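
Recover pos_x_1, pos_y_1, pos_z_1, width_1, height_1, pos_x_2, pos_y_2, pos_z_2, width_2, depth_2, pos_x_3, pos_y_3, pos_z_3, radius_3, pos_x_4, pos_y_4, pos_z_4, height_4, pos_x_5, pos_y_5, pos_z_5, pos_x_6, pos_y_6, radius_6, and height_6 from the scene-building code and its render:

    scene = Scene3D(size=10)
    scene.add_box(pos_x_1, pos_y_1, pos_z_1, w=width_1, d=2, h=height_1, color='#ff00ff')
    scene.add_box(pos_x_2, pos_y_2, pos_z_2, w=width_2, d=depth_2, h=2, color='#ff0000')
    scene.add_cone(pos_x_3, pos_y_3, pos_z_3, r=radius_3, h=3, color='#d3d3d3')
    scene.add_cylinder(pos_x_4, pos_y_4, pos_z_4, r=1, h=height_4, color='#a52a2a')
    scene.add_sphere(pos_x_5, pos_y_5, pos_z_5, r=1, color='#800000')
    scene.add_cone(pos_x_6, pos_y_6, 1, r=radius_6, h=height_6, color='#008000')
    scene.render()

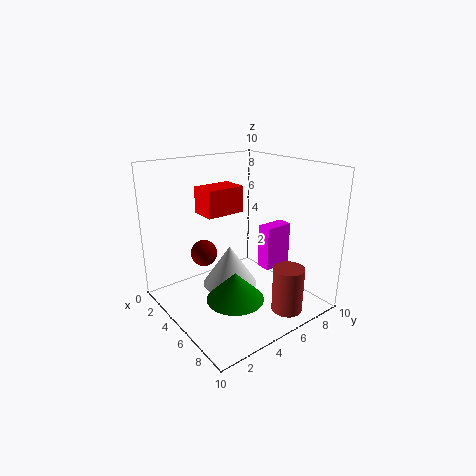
pos_x_1 = 6; pos_y_1 = 6; pos_z_1 = 3; width_1 = 1; height_1 = 3; pos_x_2 = 1; pos_y_2 = 4; pos_z_2 = 6; width_2 = 2; depth_2 = 3; pos_x_3 = 4; pos_y_3 = 5; pos_z_3 = 1; radius_3 = 2; pos_x_4 = 9; pos_y_4 = 6; pos_z_4 = 1; height_4 = 3; pos_x_5 = 2; pos_y_5 = 4; pos_z_5 = 3; pos_x_6 = 6; pos_y_6 = 4; radius_6 = 2; height_6 = 2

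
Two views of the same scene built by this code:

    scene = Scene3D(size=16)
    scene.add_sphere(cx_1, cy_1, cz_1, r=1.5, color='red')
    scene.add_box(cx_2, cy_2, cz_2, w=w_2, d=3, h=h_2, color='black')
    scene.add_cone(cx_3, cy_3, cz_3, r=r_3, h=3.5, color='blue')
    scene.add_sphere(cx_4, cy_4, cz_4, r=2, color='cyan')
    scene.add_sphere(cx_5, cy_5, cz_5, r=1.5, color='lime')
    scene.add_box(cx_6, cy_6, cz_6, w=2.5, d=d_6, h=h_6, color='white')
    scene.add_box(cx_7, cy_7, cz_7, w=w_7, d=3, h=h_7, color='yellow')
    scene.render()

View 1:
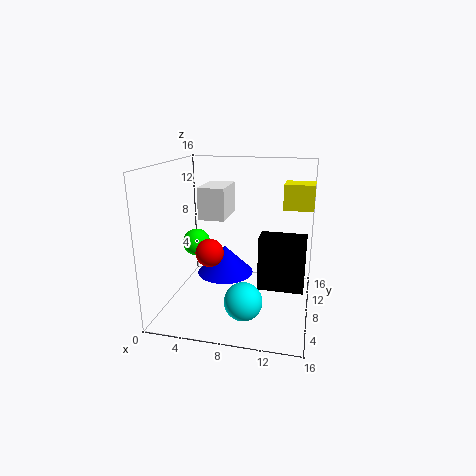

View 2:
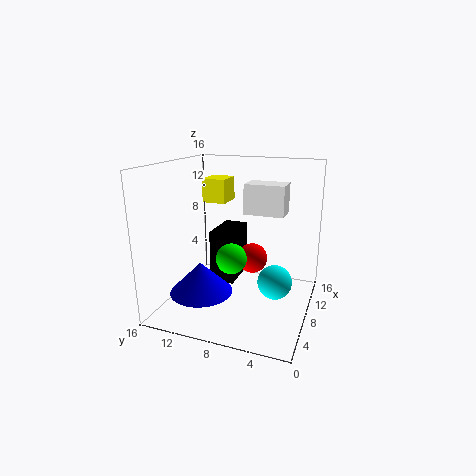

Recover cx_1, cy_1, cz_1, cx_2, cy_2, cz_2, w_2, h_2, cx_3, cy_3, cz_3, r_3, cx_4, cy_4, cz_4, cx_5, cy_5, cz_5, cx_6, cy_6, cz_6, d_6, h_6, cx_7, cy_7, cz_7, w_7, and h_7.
cx_1 = 5.5, cy_1 = 5.5, cz_1 = 7, cx_2 = 10, cy_2 = 9.5, cz_2 = 1, w_2 = 5.5, h_2 = 6.5, cx_3 = 5.5, cy_3 = 11.5, cz_3 = 2, r_3 = 3.5, cx_4 = 9.5, cy_4 = 4, cz_4 = 2.5, cx_5 = 3.5, cy_5 = 7, cz_5 = 7.5, cx_6 = 5.5, cy_6 = 2.5, cz_6 = 11.5, d_6 = 4, h_6 = 3, cx_7 = 12.5, cy_7 = 11.5, cz_7 = 10.5, w_7 = 3.5, h_7 = 3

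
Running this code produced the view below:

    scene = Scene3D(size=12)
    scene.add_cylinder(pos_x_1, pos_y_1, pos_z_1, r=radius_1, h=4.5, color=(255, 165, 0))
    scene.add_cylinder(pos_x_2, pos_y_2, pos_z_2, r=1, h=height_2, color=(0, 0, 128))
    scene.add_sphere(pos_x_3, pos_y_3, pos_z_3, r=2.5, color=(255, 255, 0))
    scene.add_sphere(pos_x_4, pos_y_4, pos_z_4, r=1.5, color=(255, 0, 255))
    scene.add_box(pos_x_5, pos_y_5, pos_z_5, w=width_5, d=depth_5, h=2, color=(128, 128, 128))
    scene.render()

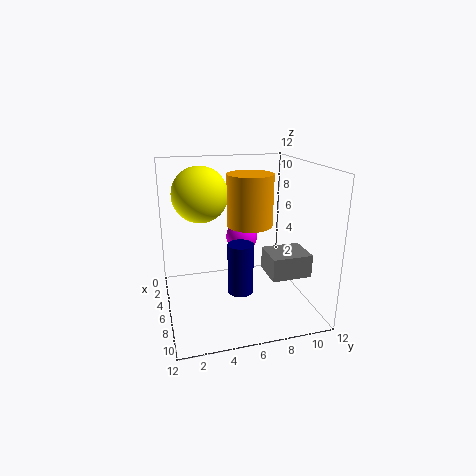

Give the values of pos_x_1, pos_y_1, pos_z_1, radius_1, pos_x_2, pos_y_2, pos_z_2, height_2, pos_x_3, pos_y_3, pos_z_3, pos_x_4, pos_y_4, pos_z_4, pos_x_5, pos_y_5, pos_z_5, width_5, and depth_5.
pos_x_1 = 4.5, pos_y_1 = 7.5, pos_z_1 = 6.5, radius_1 = 2, pos_x_2 = 8.5, pos_y_2 = 5.5, pos_z_2 = 2.5, height_2 = 4, pos_x_3 = 2.5, pos_y_3 = 3.5, pos_z_3 = 9, pos_x_4 = 2, pos_y_4 = 7.5, pos_z_4 = 4.5, pos_x_5 = 5, pos_y_5 = 8.5, pos_z_5 = 2.5, width_5 = 3, depth_5 = 3.5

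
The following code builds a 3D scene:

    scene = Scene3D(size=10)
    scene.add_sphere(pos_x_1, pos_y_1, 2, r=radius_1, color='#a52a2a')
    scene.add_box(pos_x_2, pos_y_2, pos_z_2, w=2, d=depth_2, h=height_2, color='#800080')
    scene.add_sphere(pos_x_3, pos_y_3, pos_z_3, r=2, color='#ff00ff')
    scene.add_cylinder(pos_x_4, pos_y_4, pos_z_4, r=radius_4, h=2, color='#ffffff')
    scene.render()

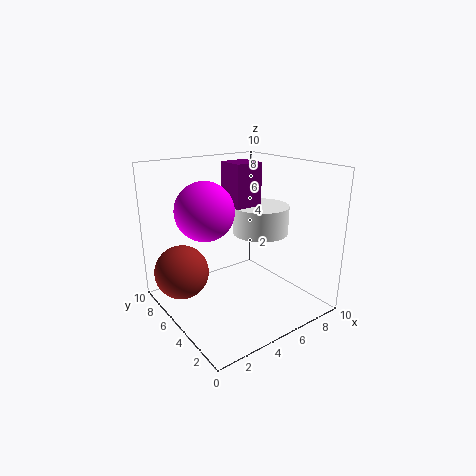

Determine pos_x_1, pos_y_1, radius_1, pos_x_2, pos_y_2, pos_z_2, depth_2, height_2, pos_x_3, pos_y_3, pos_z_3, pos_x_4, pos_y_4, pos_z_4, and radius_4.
pos_x_1 = 2, pos_y_1 = 8, radius_1 = 2, pos_x_2 = 5, pos_y_2 = 5, pos_z_2 = 7, depth_2 = 2, height_2 = 3, pos_x_3 = 3, pos_y_3 = 6, pos_z_3 = 7, pos_x_4 = 7, pos_y_4 = 5, pos_z_4 = 5, radius_4 = 2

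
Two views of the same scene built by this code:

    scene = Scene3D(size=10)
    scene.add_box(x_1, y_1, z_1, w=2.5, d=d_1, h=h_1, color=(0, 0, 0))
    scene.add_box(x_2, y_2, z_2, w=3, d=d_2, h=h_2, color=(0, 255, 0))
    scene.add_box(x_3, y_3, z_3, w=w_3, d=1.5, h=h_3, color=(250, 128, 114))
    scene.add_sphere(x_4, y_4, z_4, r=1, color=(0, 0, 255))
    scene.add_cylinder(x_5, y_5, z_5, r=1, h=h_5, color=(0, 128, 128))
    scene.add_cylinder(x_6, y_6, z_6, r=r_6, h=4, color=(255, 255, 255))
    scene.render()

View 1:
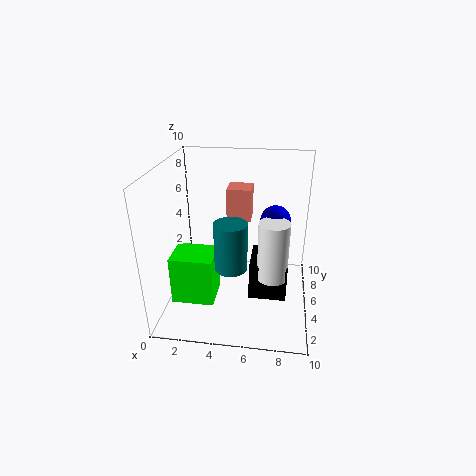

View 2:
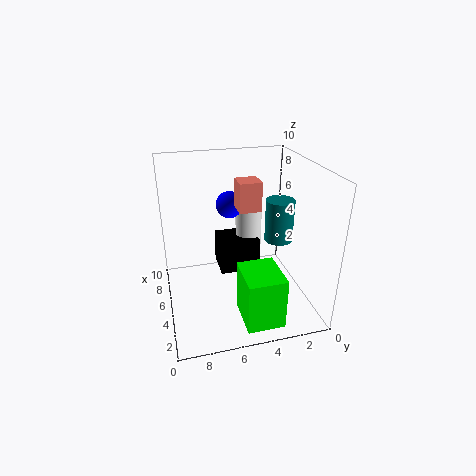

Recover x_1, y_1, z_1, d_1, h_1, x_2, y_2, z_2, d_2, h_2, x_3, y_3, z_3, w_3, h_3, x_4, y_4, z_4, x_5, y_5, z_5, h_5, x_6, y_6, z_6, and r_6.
x_1 = 6
y_1 = 3
z_1 = 1.5
d_1 = 3
h_1 = 2.5
x_2 = 0.5
y_2 = 3
z_2 = 0.5
d_2 = 2.5
h_2 = 3.5
x_3 = 4.5
y_3 = 3.5
z_3 = 7
w_3 = 1.5
h_3 = 2
x_4 = 7.5
y_4 = 5
z_4 = 6.5
x_5 = 5
y_5 = 2
z_5 = 4.5
h_5 = 3
x_6 = 7.5
y_6 = 3.5
z_6 = 3
r_6 = 1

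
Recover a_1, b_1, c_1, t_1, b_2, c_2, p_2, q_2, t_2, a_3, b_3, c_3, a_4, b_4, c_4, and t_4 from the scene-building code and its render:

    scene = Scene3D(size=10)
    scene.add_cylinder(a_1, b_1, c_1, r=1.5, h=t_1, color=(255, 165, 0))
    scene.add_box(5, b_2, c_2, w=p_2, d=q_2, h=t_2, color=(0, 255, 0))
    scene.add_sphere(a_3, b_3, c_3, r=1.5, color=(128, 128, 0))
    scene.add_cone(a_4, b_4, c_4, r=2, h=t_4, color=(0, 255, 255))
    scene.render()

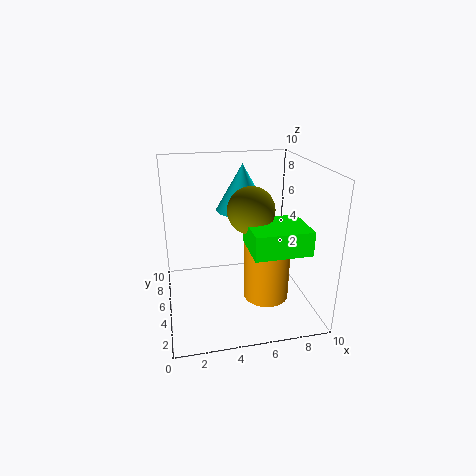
a_1 = 6.5; b_1 = 3; c_1 = 1.5; t_1 = 4.5; b_2 = 0.5; c_2 = 5.5; p_2 = 3.5; q_2 = 3; t_2 = 1.5; a_3 = 5.5; b_3 = 3.5; c_3 = 7.5; a_4 = 6; b_4 = 8; c_4 = 6; t_4 = 3.5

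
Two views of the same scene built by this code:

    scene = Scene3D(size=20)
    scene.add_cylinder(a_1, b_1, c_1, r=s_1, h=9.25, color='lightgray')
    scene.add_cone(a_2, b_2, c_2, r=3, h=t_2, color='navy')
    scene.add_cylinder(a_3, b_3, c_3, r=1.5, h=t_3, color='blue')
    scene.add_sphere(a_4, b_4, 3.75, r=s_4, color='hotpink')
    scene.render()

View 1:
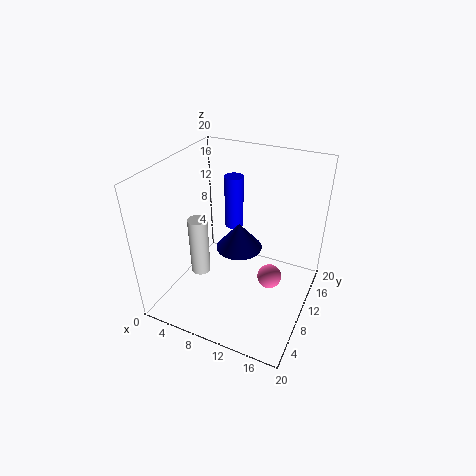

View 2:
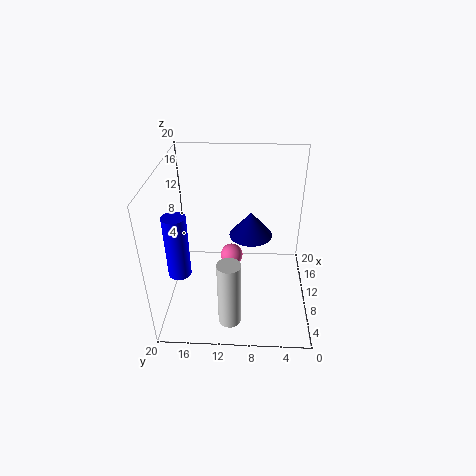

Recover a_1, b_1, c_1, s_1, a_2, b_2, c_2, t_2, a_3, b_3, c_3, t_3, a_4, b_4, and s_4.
a_1 = 3; b_1 = 10.75; c_1 = 1.5; s_1 = 1.5; a_2 = 11; b_2 = 8.25; c_2 = 10; t_2 = 3.5; a_3 = 5.75; b_3 = 17.5; c_3 = 7; t_3 = 8.5; a_4 = 14.5; b_4 = 11.25; s_4 = 1.75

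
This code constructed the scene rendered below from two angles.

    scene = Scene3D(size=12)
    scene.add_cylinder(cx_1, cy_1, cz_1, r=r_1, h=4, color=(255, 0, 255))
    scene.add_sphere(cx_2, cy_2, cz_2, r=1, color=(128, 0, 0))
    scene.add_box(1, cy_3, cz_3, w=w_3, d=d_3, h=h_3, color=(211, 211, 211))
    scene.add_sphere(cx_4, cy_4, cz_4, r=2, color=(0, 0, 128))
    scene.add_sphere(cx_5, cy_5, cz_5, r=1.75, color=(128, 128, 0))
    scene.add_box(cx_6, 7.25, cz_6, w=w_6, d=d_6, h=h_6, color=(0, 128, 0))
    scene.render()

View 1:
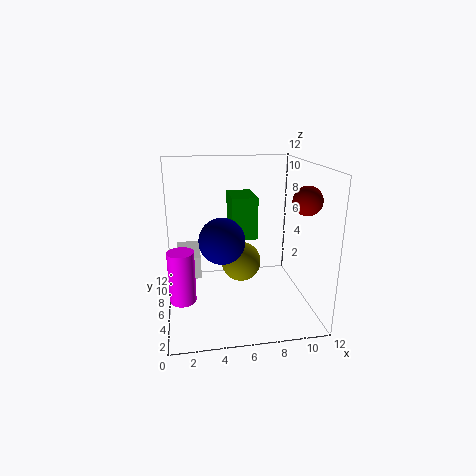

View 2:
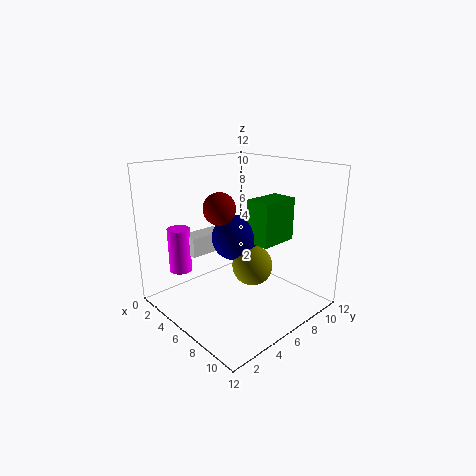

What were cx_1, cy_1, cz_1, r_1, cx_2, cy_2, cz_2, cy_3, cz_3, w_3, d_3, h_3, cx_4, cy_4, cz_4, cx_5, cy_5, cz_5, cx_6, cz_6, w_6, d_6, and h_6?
cx_1 = 1.25; cy_1 = 3.25; cz_1 = 2.25; r_1 = 1; cx_2 = 9.75; cy_2 = 1; cz_2 = 10.25; cy_3 = 3.75; cz_3 = 3.75; w_3 = 1.75; d_3 = 3.5; h_3 = 1.75; cx_4 = 4.75; cy_4 = 6.75; cz_4 = 5.5; cx_5 = 6.5; cy_5 = 7.25; cz_5 = 3.25; cx_6 = 5.75; cz_6 = 5.25; w_6 = 2.25; d_6 = 3.5; h_6 = 3.75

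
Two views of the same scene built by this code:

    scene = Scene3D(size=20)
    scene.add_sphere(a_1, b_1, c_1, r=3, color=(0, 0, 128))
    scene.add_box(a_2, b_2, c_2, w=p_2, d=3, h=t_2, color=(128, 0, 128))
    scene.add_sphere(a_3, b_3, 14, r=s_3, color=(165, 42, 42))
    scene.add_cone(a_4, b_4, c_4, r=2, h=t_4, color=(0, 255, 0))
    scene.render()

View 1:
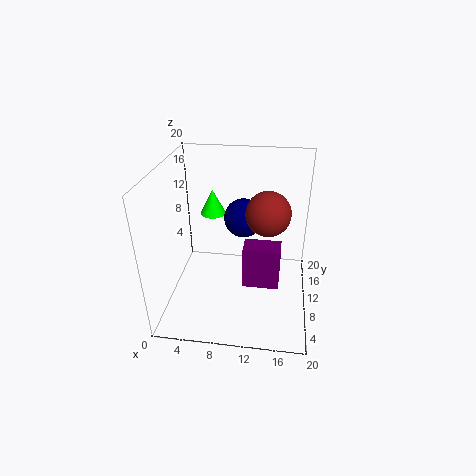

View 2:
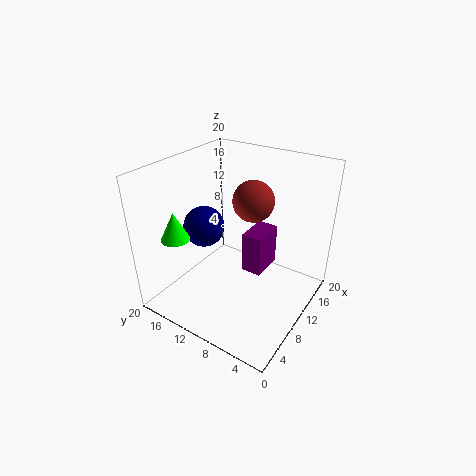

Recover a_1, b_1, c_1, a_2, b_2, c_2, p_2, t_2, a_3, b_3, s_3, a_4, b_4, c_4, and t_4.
a_1 = 10; b_1 = 16; c_1 = 10; a_2 = 11; b_2 = 7; c_2 = 4; p_2 = 5; t_2 = 6; a_3 = 14; b_3 = 10; s_3 = 3; a_4 = 5; b_4 = 17; c_4 = 10; t_4 = 4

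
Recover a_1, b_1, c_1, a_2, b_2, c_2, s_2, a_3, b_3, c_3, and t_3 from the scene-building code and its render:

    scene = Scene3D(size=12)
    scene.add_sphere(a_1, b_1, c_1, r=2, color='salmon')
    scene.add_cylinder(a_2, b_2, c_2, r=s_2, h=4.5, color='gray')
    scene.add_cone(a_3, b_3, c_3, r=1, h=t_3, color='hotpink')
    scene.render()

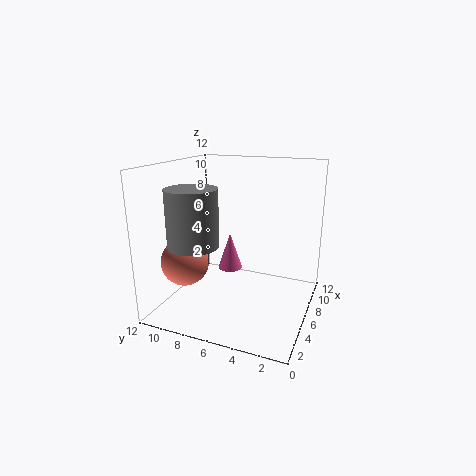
a_1 = 4
b_1 = 10
c_1 = 4
a_2 = 3
b_2 = 8.5
c_2 = 6
s_2 = 2
a_3 = 5.5
b_3 = 6.5
c_3 = 3.5
t_3 = 3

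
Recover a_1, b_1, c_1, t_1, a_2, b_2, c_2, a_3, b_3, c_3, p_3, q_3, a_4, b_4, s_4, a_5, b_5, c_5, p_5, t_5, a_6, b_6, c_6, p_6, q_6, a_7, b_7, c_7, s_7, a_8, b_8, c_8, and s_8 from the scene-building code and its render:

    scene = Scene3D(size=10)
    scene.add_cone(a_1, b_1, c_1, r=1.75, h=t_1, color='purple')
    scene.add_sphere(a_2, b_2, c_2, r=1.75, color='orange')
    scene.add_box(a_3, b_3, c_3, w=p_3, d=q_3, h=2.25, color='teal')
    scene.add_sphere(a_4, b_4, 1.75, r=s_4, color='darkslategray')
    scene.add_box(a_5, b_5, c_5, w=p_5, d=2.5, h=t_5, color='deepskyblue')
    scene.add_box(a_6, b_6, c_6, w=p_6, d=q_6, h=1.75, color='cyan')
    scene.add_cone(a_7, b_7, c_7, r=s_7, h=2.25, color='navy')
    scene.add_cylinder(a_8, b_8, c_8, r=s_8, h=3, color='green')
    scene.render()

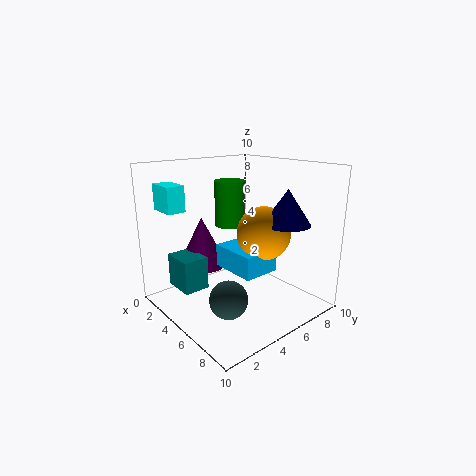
a_1 = 2.75; b_1 = 3.5; c_1 = 2.75; t_1 = 3.5; a_2 = 7; b_2 = 5.5; c_2 = 5.75; a_3 = 2.25; b_3 = 1; c_3 = 1.75; p_3 = 2.25; q_3 = 1.75; a_4 = 6.75; b_4 = 2.75; s_4 = 1.25; a_5 = 4.5; b_5 = 3.5; c_5 = 3.25; p_5 = 3.25; t_5 = 1.5; a_6 = 1.25; b_6 = 0.75; c_6 = 7; p_6 = 2; q_6 = 1.25; a_7 = 8.25; b_7 = 6.25; c_7 = 6.5; s_7 = 1.5; a_8 = 4.75; b_8 = 4.5; c_8 = 6; s_8 = 1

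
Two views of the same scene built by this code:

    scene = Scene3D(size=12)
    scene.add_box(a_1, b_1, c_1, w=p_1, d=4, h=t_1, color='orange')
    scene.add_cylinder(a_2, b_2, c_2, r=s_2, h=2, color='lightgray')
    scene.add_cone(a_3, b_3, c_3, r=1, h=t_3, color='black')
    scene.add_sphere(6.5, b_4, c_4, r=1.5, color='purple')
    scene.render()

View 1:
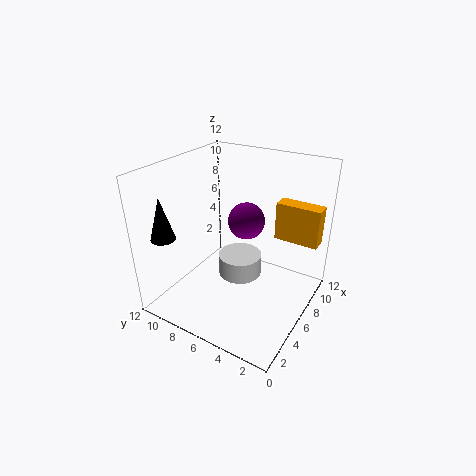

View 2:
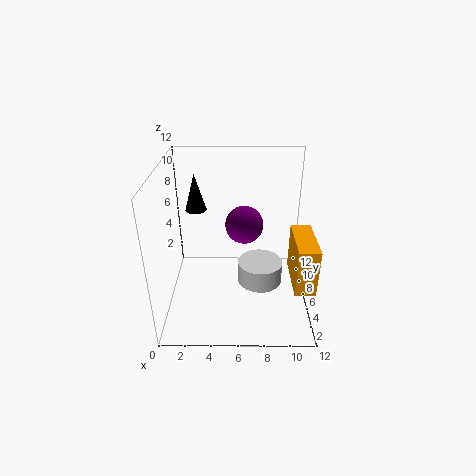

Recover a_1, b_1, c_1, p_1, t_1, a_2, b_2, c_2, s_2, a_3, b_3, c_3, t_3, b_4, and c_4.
a_1 = 10
b_1 = 0.5
c_1 = 4.5
p_1 = 1.5
t_1 = 3.5
a_2 = 8
b_2 = 7
c_2 = 1
s_2 = 2
a_3 = 2
b_3 = 10.5
c_3 = 6.5
t_3 = 3.5
b_4 = 5.5
c_4 = 7.5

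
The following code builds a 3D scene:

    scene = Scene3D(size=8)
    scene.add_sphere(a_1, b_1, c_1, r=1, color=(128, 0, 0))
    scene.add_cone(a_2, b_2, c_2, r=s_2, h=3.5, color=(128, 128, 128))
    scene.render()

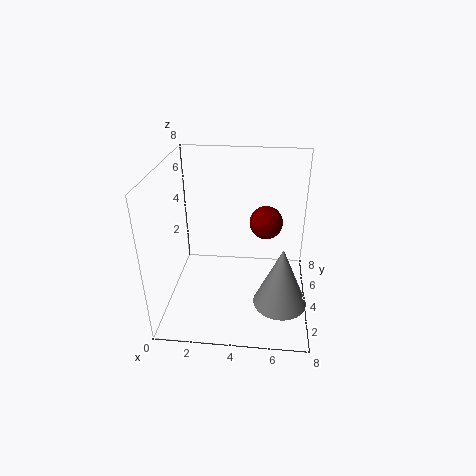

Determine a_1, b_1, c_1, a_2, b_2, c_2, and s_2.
a_1 = 5.5; b_1 = 6; c_1 = 4; a_2 = 6.5; b_2 = 3; c_2 = 0.5; s_2 = 1.5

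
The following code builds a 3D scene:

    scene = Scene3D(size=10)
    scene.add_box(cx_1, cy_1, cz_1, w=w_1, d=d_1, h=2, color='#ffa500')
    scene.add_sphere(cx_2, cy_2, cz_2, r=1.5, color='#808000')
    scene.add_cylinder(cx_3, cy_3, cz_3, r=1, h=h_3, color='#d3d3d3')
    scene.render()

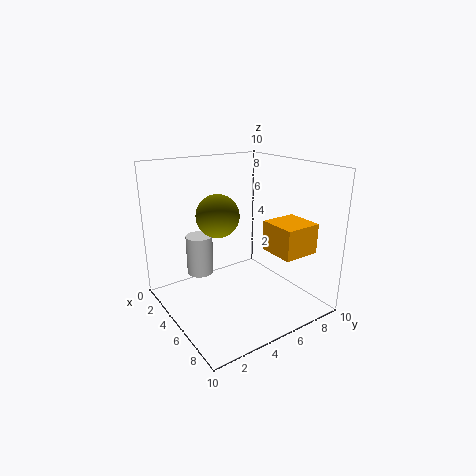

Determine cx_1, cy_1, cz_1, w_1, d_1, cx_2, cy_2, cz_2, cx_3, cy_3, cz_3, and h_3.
cx_1 = 6.5
cy_1 = 6
cz_1 = 4.5
w_1 = 2.5
d_1 = 2.5
cx_2 = 4
cy_2 = 4
cz_2 = 6.5
cx_3 = 2
cy_3 = 3.5
cz_3 = 1.5
h_3 = 3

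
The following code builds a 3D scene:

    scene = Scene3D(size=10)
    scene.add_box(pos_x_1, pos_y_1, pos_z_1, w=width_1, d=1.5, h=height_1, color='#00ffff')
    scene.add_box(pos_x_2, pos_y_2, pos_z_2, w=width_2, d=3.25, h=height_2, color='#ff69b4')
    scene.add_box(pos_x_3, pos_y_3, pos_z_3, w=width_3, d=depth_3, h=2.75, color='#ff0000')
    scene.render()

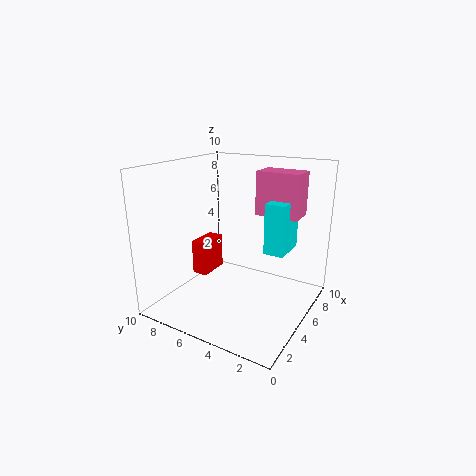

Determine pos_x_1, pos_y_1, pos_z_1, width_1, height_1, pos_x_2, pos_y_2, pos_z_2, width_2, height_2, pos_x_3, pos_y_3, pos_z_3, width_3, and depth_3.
pos_x_1 = 6.5
pos_y_1 = 2.25
pos_z_1 = 3.5
width_1 = 2.75
height_1 = 3.75
pos_x_2 = 7.5
pos_y_2 = 1.75
pos_z_2 = 6
width_2 = 2
height_2 = 3.25
pos_x_3 = 5.75
pos_y_3 = 8.5
pos_z_3 = 0.75
width_3 = 2.5
depth_3 = 1.25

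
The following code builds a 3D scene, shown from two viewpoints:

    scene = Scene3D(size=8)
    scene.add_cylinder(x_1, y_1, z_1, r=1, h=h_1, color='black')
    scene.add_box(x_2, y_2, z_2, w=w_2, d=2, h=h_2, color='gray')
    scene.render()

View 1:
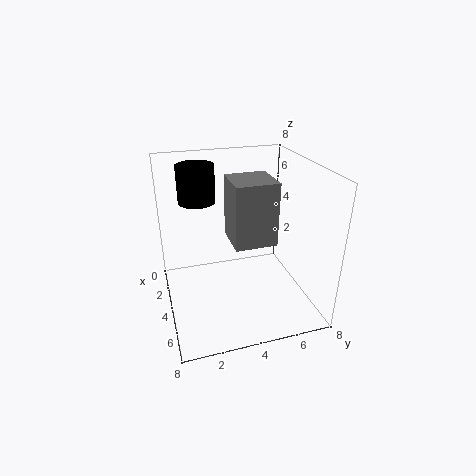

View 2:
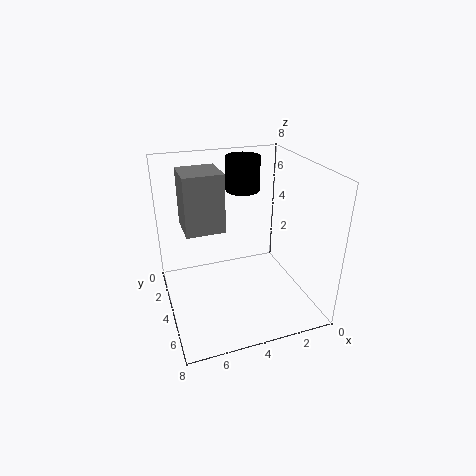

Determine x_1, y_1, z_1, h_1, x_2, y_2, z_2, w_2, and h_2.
x_1 = 3
y_1 = 2
z_1 = 6
h_1 = 2
x_2 = 5
y_2 = 3
z_2 = 5
w_2 = 2
h_2 = 3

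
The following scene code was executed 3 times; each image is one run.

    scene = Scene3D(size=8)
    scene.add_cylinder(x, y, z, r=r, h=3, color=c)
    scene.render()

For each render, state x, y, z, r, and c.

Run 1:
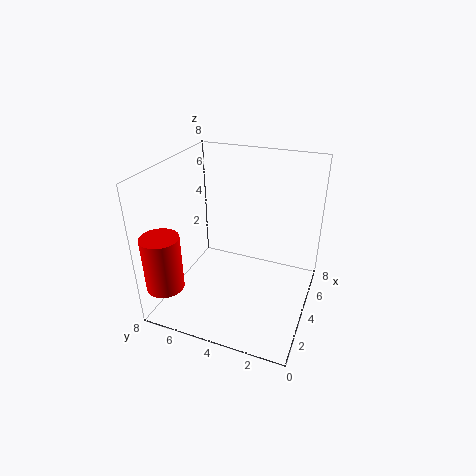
x = 1, y = 7, z = 2, r = 1, c = 'red'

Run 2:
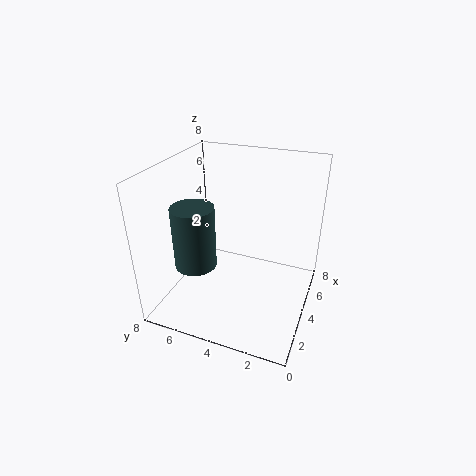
x = 1, y = 5, z = 4, r = 1, c = 'darkslategray'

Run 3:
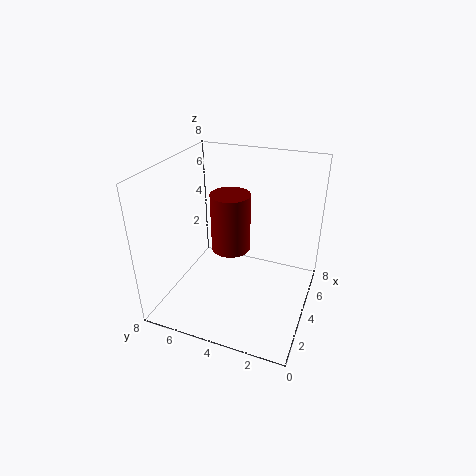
x = 3, y = 4, z = 4, r = 1, c = 'maroon'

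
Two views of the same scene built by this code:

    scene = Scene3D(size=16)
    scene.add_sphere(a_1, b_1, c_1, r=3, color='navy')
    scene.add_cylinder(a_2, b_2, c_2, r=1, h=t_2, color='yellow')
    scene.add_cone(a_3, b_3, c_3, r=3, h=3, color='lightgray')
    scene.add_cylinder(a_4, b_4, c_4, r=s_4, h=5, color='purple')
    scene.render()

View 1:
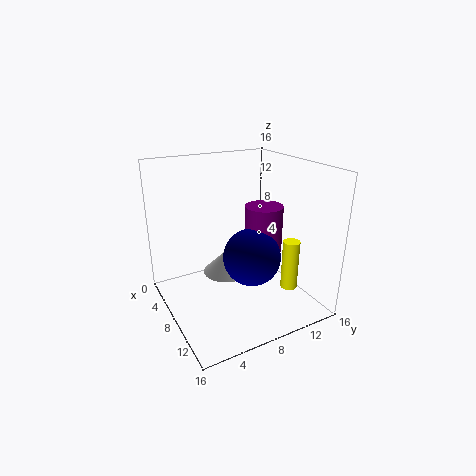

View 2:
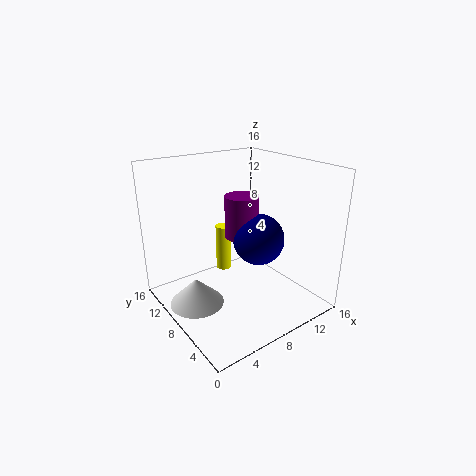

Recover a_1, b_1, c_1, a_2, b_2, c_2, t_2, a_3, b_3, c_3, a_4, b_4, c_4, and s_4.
a_1 = 11; b_1 = 8; c_1 = 7; a_2 = 10; b_2 = 14; c_2 = 1; t_2 = 6; a_3 = 3; b_3 = 9; c_3 = 1; a_4 = 10; b_4 = 10; c_4 = 7; s_4 = 2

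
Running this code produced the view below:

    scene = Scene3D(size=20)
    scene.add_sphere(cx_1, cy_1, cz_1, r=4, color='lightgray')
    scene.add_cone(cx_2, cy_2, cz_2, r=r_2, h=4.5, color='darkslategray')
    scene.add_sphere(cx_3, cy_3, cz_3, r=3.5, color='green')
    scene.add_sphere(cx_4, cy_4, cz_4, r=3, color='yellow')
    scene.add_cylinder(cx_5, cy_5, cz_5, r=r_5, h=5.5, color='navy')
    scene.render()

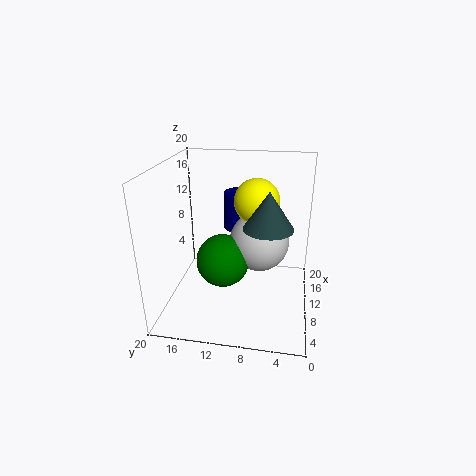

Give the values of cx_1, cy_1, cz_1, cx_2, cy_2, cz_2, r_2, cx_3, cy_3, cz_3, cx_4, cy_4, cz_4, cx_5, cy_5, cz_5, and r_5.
cx_1 = 9.5
cy_1 = 7
cz_1 = 10
cx_2 = 5
cy_2 = 5.5
cz_2 = 14
r_2 = 3
cx_3 = 7
cy_3 = 11.5
cz_3 = 8
cx_4 = 10
cy_4 = 7.5
cz_4 = 15.5
cx_5 = 15
cy_5 = 10.5
cz_5 = 9.5
r_5 = 2.5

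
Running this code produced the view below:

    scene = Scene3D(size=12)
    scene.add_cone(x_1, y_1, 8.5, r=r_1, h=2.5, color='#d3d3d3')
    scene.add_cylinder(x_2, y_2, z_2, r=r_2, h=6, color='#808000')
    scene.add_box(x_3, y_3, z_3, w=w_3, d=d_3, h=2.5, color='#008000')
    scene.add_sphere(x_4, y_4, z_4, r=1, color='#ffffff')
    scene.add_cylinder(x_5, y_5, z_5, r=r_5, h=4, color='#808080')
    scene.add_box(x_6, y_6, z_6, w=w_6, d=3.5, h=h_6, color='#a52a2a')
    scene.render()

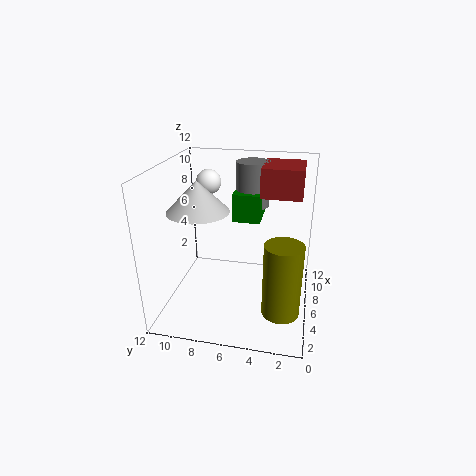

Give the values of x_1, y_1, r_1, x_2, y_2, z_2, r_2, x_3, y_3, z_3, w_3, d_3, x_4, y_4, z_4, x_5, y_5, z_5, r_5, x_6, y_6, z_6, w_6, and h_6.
x_1 = 5, y_1 = 9, r_1 = 2.5, x_2 = 3.5, y_2 = 2, z_2 = 1, r_2 = 1.5, x_3 = 8, y_3 = 4.5, z_3 = 6.5, w_3 = 3.5, d_3 = 2.5, x_4 = 6.5, y_4 = 8.5, z_4 = 10.5, x_5 = 10, y_5 = 5.5, z_5 = 7.5, r_5 = 1.5, x_6 = 7.5, y_6 = 1, z_6 = 9, w_6 = 4, h_6 = 2.5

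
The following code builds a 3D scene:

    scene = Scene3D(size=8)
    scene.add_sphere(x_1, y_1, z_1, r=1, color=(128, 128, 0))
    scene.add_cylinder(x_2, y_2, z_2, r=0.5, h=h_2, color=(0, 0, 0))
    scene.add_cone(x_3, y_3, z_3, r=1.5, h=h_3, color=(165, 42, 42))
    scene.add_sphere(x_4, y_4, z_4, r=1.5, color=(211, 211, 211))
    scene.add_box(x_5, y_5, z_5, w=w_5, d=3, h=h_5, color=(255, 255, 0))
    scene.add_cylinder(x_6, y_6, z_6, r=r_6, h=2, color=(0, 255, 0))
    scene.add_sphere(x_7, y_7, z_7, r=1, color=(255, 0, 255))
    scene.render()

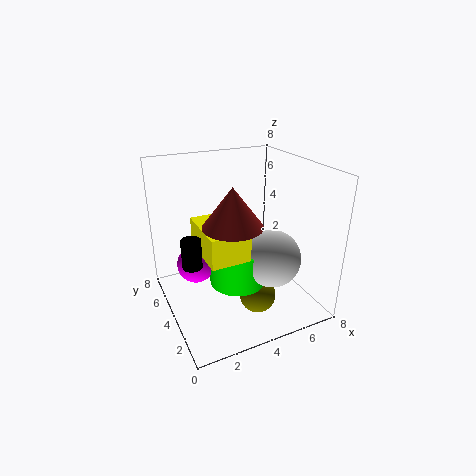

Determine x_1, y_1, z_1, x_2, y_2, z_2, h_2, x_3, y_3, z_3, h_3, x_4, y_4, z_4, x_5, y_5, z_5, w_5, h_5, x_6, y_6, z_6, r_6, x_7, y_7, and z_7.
x_1 = 4.5
y_1 = 2.5
z_1 = 1
x_2 = 1
y_2 = 3
z_2 = 3.5
h_2 = 1.5
x_3 = 3
y_3 = 2.5
z_3 = 5.5
h_3 = 2
x_4 = 5
y_4 = 2
z_4 = 3.5
x_5 = 1.5
y_5 = 1.5
z_5 = 4
w_5 = 2
h_5 = 1.5
x_6 = 3.5
y_6 = 3
z_6 = 2
r_6 = 1.5
x_7 = 1.5
y_7 = 4
z_7 = 3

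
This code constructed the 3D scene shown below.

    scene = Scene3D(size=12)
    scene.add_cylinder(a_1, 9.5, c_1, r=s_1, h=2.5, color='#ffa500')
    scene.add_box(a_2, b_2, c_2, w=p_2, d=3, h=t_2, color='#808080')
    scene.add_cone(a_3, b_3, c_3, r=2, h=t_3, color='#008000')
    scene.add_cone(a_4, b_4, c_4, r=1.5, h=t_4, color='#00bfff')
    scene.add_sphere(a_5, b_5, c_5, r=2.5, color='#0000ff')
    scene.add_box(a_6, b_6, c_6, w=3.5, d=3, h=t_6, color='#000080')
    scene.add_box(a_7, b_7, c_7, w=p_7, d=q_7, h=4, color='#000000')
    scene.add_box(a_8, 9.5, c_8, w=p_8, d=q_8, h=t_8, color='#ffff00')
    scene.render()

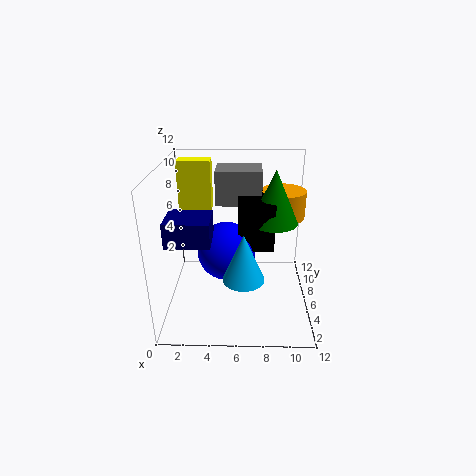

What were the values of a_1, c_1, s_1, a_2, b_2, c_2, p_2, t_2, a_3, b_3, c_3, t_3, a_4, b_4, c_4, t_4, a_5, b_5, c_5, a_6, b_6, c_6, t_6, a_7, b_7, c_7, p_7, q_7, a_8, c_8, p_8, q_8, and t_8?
a_1 = 10
c_1 = 6.5
s_1 = 2
a_2 = 4
b_2 = 8
c_2 = 8
p_2 = 4
t_2 = 3
a_3 = 9
b_3 = 7
c_3 = 7
t_3 = 4.5
a_4 = 6.5
b_4 = 1.5
c_4 = 5
t_4 = 3.5
a_5 = 5
b_5 = 6.5
c_5 = 4.5
a_6 = 0.5
b_6 = 3
c_6 = 6.5
t_6 = 2
a_7 = 6
b_7 = 5.5
c_7 = 5
p_7 = 3
q_7 = 4
a_8 = 0.5
c_8 = 7
p_8 = 3
q_8 = 1.5
t_8 = 4.5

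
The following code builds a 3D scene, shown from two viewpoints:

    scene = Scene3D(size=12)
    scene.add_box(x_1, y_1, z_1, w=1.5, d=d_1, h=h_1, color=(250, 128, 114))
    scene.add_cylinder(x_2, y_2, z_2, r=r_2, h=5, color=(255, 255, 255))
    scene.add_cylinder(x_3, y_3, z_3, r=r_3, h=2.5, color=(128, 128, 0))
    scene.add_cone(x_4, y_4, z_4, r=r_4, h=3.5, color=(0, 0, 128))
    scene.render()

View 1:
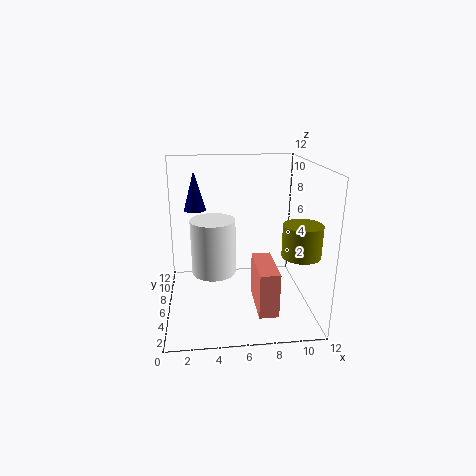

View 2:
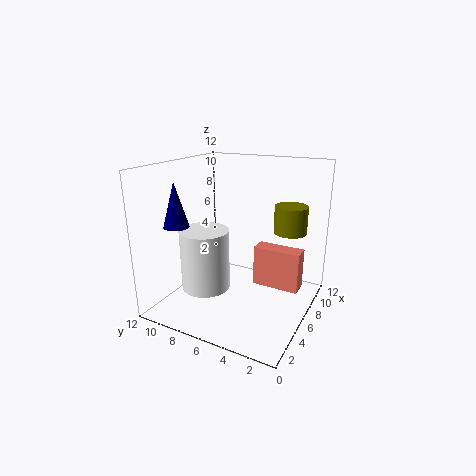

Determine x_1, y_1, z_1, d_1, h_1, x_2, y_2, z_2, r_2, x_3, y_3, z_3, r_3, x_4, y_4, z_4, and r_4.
x_1 = 7
y_1 = 1
z_1 = 1.5
d_1 = 4
h_1 = 3.5
x_2 = 4
y_2 = 8
z_2 = 2
r_2 = 2
x_3 = 10.5
y_3 = 3
z_3 = 5.5
r_3 = 1.5
x_4 = 2.5
y_4 = 9.5
z_4 = 7.5
r_4 = 1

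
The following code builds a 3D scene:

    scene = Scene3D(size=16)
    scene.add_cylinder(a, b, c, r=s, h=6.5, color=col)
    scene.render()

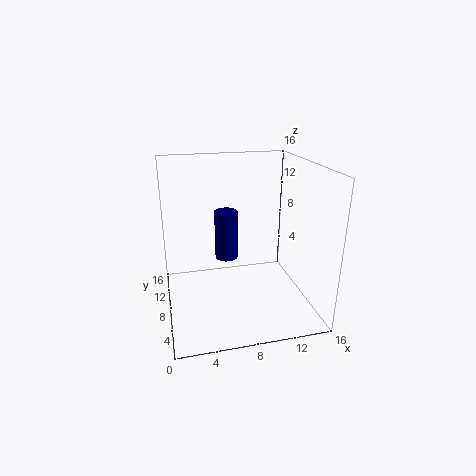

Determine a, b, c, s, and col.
a = 8, b = 14.5, c = 2.5, s = 1.5, col = 'navy'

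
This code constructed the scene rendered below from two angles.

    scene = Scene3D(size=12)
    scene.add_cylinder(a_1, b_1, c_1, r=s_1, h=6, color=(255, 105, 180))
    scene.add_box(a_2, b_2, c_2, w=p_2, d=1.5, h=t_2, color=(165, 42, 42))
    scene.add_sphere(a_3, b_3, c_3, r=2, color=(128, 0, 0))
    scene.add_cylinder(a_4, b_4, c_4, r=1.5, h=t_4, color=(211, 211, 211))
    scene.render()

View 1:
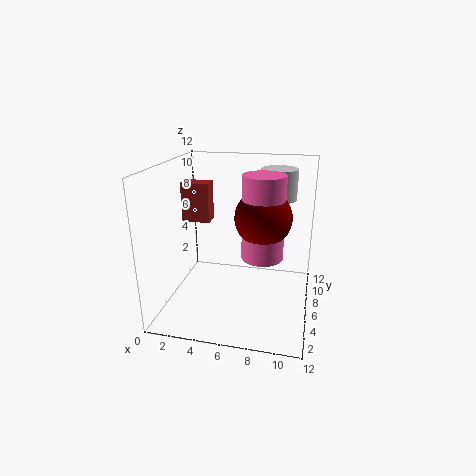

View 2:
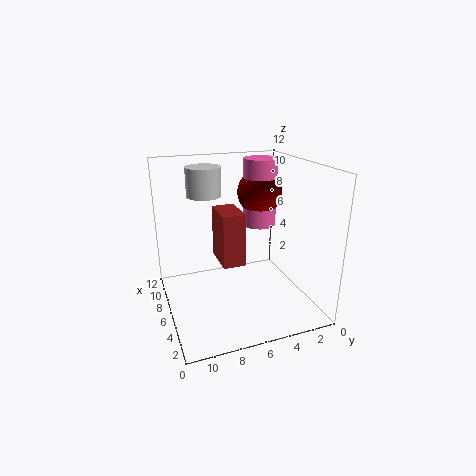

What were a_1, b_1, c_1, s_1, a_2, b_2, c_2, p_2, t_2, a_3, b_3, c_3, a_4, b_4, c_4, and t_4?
a_1 = 8.5, b_1 = 3, c_1 = 6, s_1 = 1.5, a_2 = 0.5, b_2 = 7.5, c_2 = 6.5, p_2 = 2.5, t_2 = 3.5, a_3 = 8.5, b_3 = 3, c_3 = 9, a_4 = 9, b_4 = 8, c_4 = 9, t_4 = 2.5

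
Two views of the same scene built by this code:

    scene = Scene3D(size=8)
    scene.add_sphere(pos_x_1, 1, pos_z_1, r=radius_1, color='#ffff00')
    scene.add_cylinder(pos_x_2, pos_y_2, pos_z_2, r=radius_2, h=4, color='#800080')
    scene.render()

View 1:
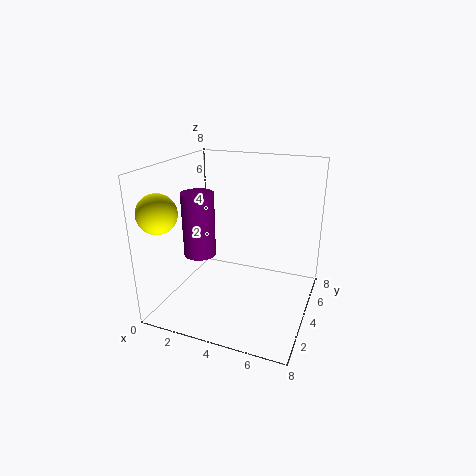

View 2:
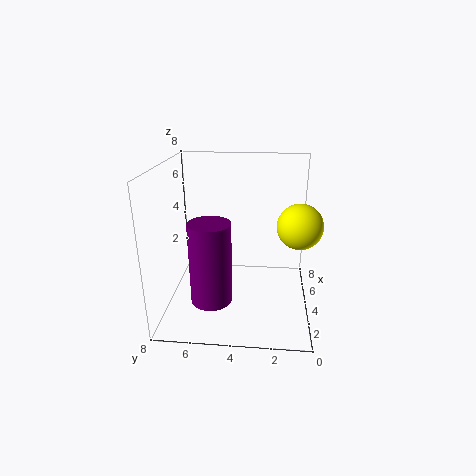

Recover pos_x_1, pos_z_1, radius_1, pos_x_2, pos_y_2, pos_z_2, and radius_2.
pos_x_1 = 1
pos_z_1 = 6
radius_1 = 1
pos_x_2 = 1
pos_y_2 = 5
pos_z_2 = 2
radius_2 = 1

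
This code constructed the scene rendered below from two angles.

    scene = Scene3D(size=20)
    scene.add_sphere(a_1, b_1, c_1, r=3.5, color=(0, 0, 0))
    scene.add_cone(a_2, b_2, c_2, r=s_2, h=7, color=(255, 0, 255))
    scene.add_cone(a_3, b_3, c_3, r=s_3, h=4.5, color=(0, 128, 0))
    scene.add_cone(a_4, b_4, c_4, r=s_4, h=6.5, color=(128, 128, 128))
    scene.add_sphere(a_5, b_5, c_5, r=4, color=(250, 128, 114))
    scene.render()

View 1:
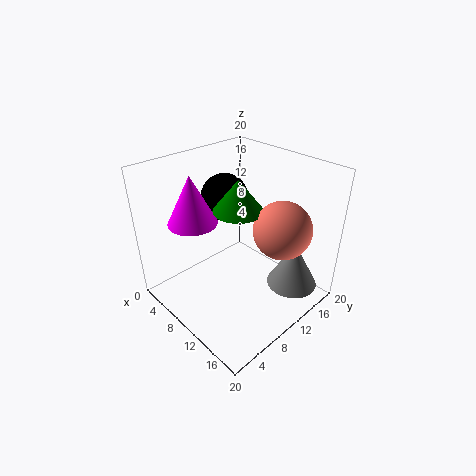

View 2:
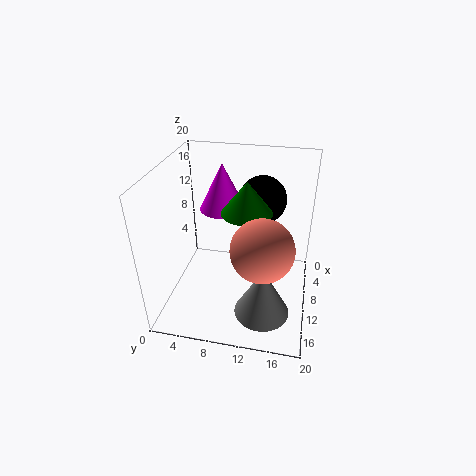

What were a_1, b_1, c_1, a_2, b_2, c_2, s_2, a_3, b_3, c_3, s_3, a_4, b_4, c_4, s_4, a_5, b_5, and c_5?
a_1 = 4.5, b_1 = 12.5, c_1 = 13.5, a_2 = 4.5, b_2 = 6.5, c_2 = 11.5, s_2 = 3.5, a_3 = 9, b_3 = 11, c_3 = 13.5, s_3 = 3.5, a_4 = 16.5, b_4 = 14.5, c_4 = 3.5, s_4 = 3.5, a_5 = 14.5, b_5 = 14, c_5 = 11.5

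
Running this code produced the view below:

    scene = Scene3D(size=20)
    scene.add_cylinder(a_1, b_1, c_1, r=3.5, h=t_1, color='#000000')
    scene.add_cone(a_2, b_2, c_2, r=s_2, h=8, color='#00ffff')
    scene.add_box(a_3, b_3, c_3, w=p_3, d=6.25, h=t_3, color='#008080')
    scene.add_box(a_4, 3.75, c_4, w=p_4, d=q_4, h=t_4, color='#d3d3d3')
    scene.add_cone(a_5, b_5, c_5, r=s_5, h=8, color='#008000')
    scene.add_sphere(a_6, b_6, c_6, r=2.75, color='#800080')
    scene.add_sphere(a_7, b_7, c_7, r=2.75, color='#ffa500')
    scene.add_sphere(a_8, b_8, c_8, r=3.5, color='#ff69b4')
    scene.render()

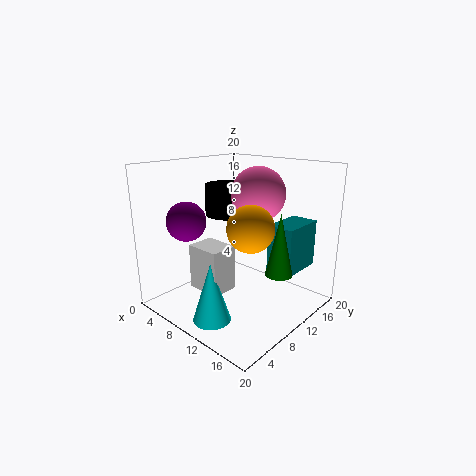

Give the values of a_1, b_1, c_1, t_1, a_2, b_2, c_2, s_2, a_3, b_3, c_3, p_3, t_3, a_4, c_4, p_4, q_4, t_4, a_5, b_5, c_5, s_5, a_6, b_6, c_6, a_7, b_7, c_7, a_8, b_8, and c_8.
a_1 = 4.25; b_1 = 14; c_1 = 11.5; t_1 = 4.75; a_2 = 11; b_2 = 3.75; c_2 = 0.5; s_2 = 2.5; a_3 = 13.75; b_3 = 11.75; c_3 = 5.75; p_3 = 3.75; t_3 = 6.5; a_4 = 7; c_4 = 4; p_4 = 4.75; q_4 = 3.75; t_4 = 6; a_5 = 17; b_5 = 10; c_5 = 6.75; s_5 = 1.75; a_6 = 4.5; b_6 = 5.5; c_6 = 12.25; a_7 = 16; b_7 = 5.5; c_7 = 13.75; a_8 = 13; b_8 = 10.5; c_8 = 16.5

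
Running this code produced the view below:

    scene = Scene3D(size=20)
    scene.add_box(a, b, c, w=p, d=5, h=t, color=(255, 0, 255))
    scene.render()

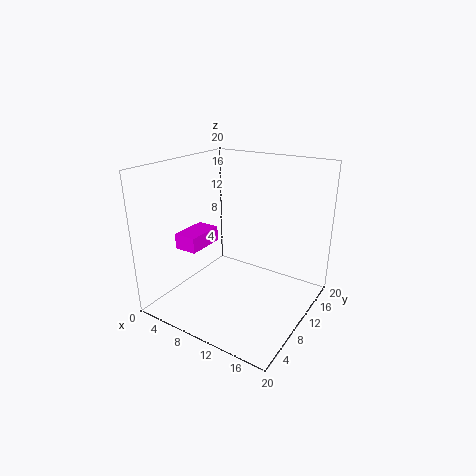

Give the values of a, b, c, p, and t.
a = 5
b = 3
c = 10
p = 3
t = 2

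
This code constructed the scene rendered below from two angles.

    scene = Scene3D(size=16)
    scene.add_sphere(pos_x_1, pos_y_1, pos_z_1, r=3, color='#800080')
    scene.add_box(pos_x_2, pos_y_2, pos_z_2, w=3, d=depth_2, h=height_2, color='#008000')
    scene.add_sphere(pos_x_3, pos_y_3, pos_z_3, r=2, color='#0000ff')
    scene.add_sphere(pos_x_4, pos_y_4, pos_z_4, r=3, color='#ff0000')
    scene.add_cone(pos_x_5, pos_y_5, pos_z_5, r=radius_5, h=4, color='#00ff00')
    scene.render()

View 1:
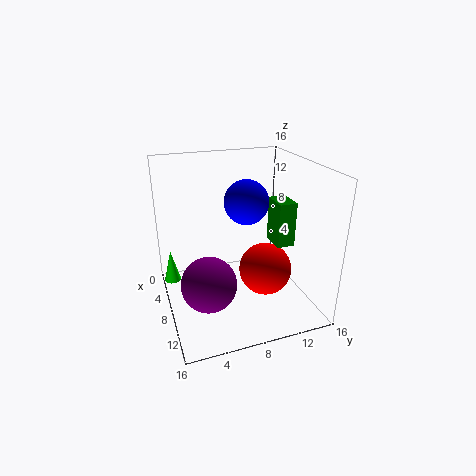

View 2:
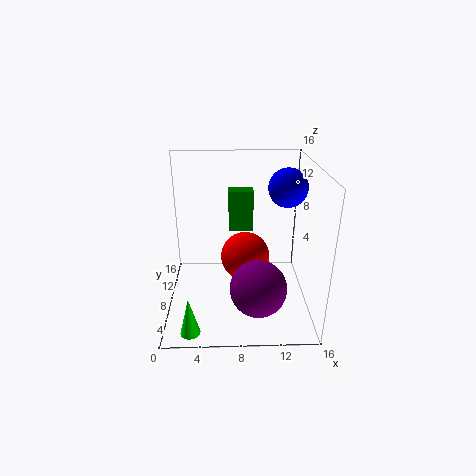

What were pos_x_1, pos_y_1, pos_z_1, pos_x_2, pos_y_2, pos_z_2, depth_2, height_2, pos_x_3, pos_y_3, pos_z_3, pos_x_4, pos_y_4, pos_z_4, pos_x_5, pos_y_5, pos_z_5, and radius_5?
pos_x_1 = 10, pos_y_1 = 4, pos_z_1 = 4, pos_x_2 = 7, pos_y_2 = 12, pos_z_2 = 7, depth_2 = 2, height_2 = 5, pos_x_3 = 13, pos_y_3 = 7, pos_z_3 = 14, pos_x_4 = 9, pos_y_4 = 11, pos_z_4 = 4, pos_x_5 = 3, pos_y_5 = 1, pos_z_5 = 1, radius_5 = 1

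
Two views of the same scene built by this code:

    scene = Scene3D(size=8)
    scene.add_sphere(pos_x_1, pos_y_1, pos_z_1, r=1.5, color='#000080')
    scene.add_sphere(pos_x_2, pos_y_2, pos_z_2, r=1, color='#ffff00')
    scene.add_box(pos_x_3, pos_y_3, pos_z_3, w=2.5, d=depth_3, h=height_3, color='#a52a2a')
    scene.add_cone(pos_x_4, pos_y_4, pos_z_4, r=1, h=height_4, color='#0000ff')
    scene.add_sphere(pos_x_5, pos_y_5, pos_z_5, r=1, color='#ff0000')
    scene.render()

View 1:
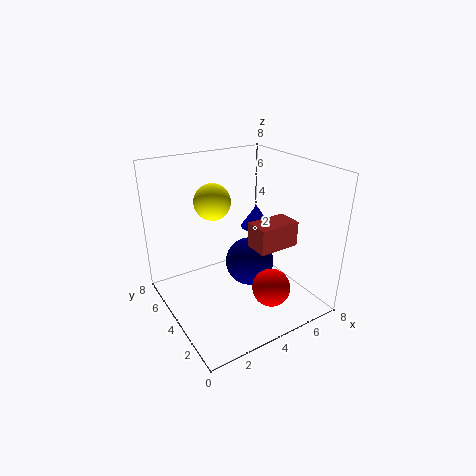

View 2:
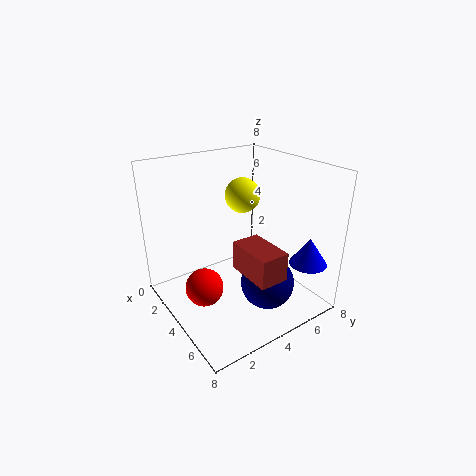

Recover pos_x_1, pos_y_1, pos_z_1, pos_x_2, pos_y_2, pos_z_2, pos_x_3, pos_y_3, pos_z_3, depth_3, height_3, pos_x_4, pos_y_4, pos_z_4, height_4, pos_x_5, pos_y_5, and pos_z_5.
pos_x_1 = 5.5, pos_y_1 = 5, pos_z_1 = 1.5, pos_x_2 = 3, pos_y_2 = 5, pos_z_2 = 6, pos_x_3 = 5, pos_y_3 = 3, pos_z_3 = 3, depth_3 = 1.5, height_3 = 1.5, pos_x_4 = 7, pos_y_4 = 6.5, pos_z_4 = 3, height_4 = 1.5, pos_x_5 = 4.5, pos_y_5 = 1.5, pos_z_5 = 2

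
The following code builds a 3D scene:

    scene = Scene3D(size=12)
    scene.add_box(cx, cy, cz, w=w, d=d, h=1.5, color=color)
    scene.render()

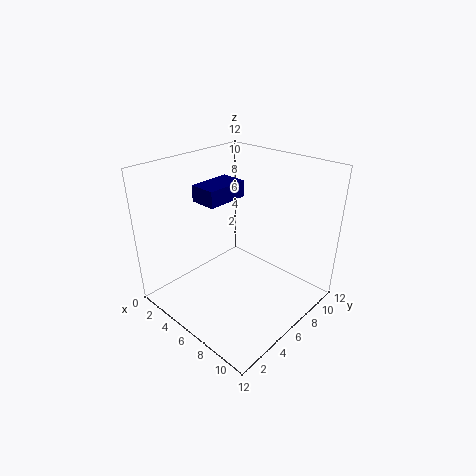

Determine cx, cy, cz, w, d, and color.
cx = 1, cy = 5.5, cz = 8, w = 2.5, d = 4, color = 'navy'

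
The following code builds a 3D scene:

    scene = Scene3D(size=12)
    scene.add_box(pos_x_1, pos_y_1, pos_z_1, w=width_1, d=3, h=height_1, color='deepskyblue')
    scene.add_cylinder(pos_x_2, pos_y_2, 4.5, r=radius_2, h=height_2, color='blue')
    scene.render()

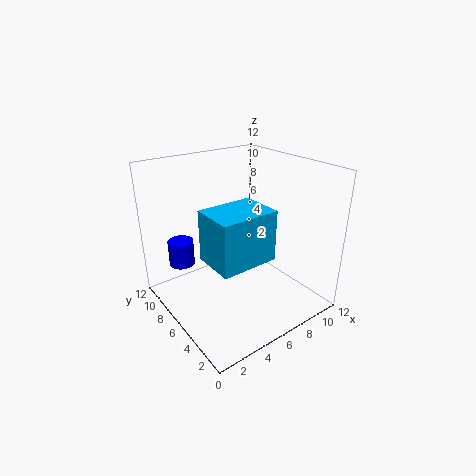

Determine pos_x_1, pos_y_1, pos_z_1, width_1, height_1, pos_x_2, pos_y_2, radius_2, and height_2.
pos_x_1 = 1
pos_y_1 = 0.5
pos_z_1 = 7
width_1 = 4
height_1 = 3.5
pos_x_2 = 1.5
pos_y_2 = 7.5
radius_2 = 1
height_2 = 2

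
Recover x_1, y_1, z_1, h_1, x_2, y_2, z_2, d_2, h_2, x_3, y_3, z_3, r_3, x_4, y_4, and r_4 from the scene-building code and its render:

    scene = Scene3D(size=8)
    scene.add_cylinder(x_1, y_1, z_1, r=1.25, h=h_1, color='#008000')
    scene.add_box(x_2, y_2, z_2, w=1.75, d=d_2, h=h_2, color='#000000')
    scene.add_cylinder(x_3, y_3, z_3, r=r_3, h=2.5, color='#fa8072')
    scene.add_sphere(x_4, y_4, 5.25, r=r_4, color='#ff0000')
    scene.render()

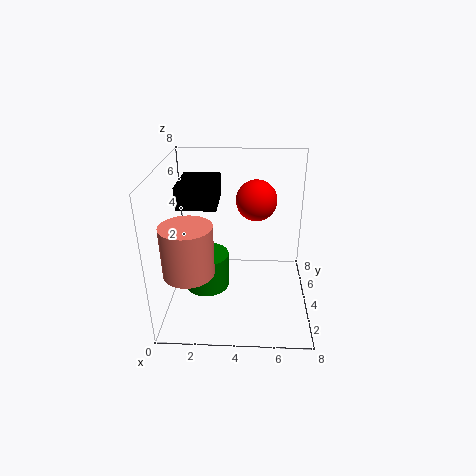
x_1 = 2.25, y_1 = 3.5, z_1 = 1.25, h_1 = 2, x_2 = 1.5, y_2 = 0.75, z_2 = 7, d_2 = 2.25, h_2 = 1, x_3 = 1.75, y_3 = 1.25, z_3 = 3.5, r_3 = 1.25, x_4 = 5, y_4 = 6.5, r_4 = 1.25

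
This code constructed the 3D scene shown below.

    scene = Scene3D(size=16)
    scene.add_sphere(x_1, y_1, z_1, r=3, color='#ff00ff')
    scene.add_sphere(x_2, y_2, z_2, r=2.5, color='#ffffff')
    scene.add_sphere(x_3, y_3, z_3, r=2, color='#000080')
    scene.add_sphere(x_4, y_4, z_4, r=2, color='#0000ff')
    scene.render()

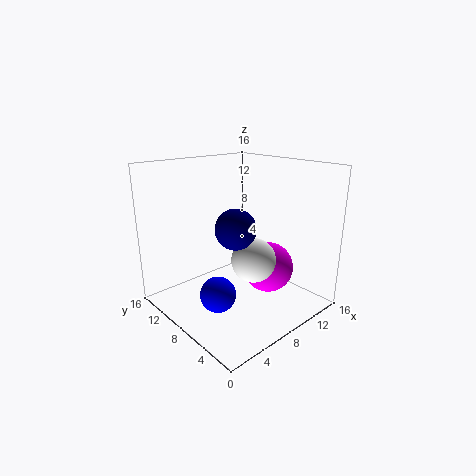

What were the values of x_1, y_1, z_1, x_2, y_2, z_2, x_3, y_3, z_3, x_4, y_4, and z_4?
x_1 = 12; y_1 = 7; z_1 = 3.5; x_2 = 9; y_2 = 6.5; z_2 = 5.5; x_3 = 5; y_3 = 5; z_3 = 10.5; x_4 = 5; y_4 = 8; z_4 = 2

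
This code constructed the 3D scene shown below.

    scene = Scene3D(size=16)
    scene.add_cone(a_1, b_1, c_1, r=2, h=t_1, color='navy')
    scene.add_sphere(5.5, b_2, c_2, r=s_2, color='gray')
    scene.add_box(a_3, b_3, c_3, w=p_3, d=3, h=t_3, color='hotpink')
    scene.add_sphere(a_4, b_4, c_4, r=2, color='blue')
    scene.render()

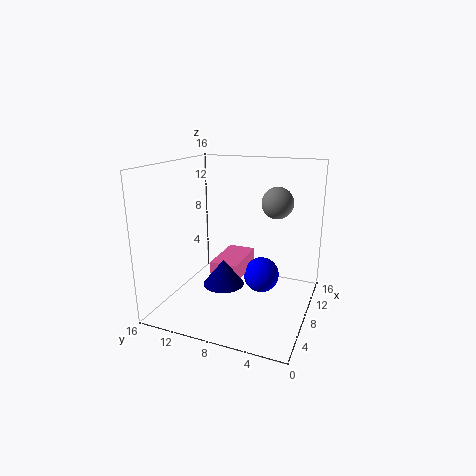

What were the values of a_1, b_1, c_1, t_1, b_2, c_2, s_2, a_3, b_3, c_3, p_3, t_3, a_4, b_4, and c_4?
a_1 = 3, b_1 = 7.5, c_1 = 5, t_1 = 2.5, b_2 = 3, c_2 = 13, s_2 = 1.5, a_3 = 5, b_3 = 7, c_3 = 4, p_3 = 5.5, t_3 = 2, a_4 = 9, b_4 = 5.5, c_4 = 3.5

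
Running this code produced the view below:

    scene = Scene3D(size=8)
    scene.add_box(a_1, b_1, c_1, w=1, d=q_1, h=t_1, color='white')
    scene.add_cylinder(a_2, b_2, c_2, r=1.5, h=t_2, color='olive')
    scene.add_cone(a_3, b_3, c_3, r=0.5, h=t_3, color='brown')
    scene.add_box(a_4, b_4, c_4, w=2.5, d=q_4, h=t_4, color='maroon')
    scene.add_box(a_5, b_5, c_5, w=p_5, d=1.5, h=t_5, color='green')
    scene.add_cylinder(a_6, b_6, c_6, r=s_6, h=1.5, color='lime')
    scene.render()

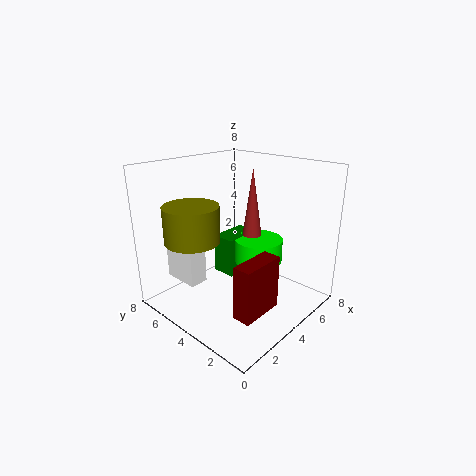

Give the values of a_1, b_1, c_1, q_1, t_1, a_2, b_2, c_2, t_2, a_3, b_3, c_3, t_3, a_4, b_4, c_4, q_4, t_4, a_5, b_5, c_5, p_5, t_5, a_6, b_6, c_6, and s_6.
a_1 = 1
b_1 = 4.5
c_1 = 2
q_1 = 2
t_1 = 3
a_2 = 2
b_2 = 5.5
c_2 = 4
t_2 = 2
a_3 = 4
b_3 = 3
c_3 = 4.5
t_3 = 3.5
a_4 = 2
b_4 = 1.5
c_4 = 0.5
q_4 = 1
t_4 = 3
a_5 = 5
b_5 = 5.5
c_5 = 0.5
p_5 = 2.5
t_5 = 2.5
a_6 = 6.5
b_6 = 4.5
c_6 = 1.5
s_6 = 1.5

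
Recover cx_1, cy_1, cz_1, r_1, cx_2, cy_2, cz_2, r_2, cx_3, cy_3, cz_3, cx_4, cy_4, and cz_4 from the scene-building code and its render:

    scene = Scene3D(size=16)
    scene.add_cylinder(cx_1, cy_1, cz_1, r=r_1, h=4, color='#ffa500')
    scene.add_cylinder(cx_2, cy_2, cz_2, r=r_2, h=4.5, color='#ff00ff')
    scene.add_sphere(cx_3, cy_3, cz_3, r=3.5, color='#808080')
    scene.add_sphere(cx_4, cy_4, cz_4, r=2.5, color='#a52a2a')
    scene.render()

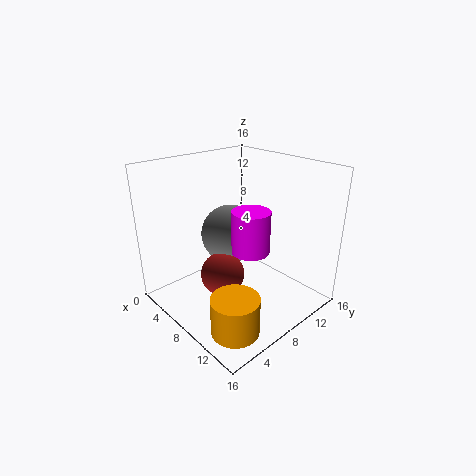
cx_1 = 12.5, cy_1 = 3.5, cz_1 = 0.5, r_1 = 2.5, cx_2 = 10.5, cy_2 = 7.5, cz_2 = 7.5, r_2 = 2, cx_3 = 5, cy_3 = 9.5, cz_3 = 7, cx_4 = 7, cy_4 = 6.5, cz_4 = 3.5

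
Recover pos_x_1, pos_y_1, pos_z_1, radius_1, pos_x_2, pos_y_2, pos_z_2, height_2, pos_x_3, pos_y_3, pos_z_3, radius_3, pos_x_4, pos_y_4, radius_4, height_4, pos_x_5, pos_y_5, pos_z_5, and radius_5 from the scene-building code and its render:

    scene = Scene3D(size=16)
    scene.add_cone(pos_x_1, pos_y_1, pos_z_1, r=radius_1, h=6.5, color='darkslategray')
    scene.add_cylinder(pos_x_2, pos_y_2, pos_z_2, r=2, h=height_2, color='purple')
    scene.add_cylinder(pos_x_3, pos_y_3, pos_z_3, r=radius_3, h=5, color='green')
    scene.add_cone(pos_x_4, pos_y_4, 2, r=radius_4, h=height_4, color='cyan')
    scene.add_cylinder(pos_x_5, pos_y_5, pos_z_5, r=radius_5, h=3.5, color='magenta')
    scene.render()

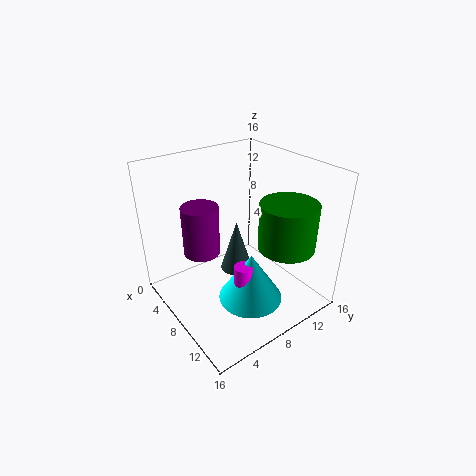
pos_x_1 = 5; pos_y_1 = 10; pos_z_1 = 1.5; radius_1 = 2; pos_x_2 = 6; pos_y_2 = 4.5; pos_z_2 = 6.5; height_2 = 5.5; pos_x_3 = 12.5; pos_y_3 = 11; pos_z_3 = 8; radius_3 = 3; pos_x_4 = 11; pos_y_4 = 7.5; radius_4 = 3.5; height_4 = 5.5; pos_x_5 = 11; pos_y_5 = 6.5; pos_z_5 = 3; radius_5 = 1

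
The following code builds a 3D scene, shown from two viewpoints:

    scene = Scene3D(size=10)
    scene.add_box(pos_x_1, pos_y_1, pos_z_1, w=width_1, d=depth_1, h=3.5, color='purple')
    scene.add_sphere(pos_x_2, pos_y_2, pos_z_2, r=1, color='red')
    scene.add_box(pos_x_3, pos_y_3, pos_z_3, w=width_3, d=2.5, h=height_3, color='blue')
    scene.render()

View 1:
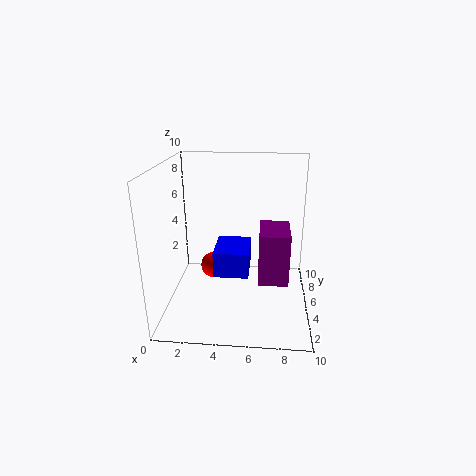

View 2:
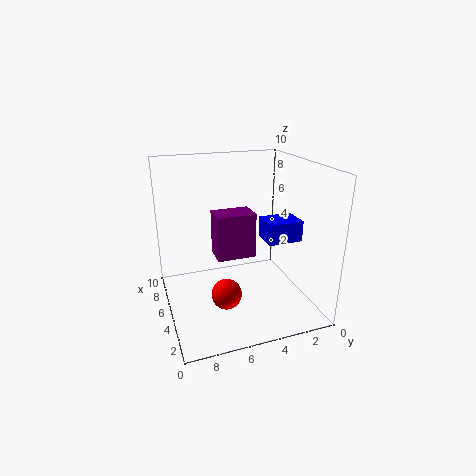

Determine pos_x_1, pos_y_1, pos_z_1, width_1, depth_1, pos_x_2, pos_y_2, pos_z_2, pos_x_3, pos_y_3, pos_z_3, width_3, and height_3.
pos_x_1 = 6.5; pos_y_1 = 3; pos_z_1 = 2.5; width_1 = 2; depth_1 = 3; pos_x_2 = 3; pos_y_2 = 6.5; pos_z_2 = 2; pos_x_3 = 4; pos_y_3 = 0.5; pos_z_3 = 4.5; width_3 = 2; height_3 = 1.5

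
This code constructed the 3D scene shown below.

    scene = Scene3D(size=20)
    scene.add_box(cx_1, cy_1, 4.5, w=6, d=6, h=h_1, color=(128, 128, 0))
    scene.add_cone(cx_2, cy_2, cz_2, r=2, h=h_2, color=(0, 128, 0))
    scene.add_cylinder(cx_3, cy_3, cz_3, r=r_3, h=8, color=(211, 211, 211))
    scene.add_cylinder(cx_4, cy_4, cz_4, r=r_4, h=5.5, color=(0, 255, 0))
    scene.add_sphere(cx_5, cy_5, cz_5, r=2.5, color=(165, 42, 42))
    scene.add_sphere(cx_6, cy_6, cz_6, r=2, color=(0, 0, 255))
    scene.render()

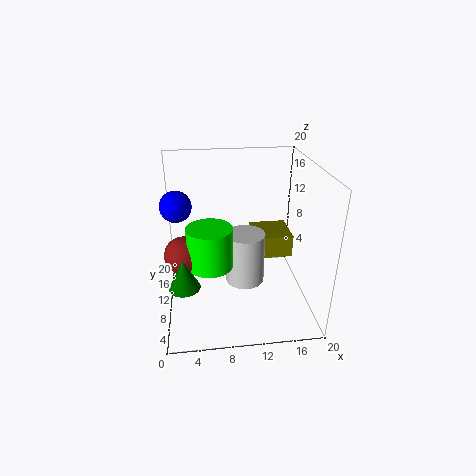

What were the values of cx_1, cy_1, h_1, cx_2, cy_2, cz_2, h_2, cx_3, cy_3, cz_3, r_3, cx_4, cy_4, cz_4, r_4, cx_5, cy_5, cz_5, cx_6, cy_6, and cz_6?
cx_1 = 13
cy_1 = 13
h_1 = 3.5
cx_2 = 2.5
cy_2 = 5
cz_2 = 6
h_2 = 4
cx_3 = 11.5
cy_3 = 13
cz_3 = 1
r_3 = 3
cx_4 = 6
cy_4 = 7.5
cz_4 = 7.5
r_4 = 3
cx_5 = 2.5
cy_5 = 8
cz_5 = 9
cx_6 = 2
cy_6 = 9
cz_6 = 15.5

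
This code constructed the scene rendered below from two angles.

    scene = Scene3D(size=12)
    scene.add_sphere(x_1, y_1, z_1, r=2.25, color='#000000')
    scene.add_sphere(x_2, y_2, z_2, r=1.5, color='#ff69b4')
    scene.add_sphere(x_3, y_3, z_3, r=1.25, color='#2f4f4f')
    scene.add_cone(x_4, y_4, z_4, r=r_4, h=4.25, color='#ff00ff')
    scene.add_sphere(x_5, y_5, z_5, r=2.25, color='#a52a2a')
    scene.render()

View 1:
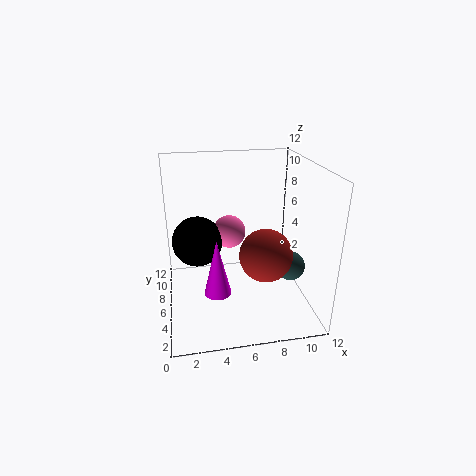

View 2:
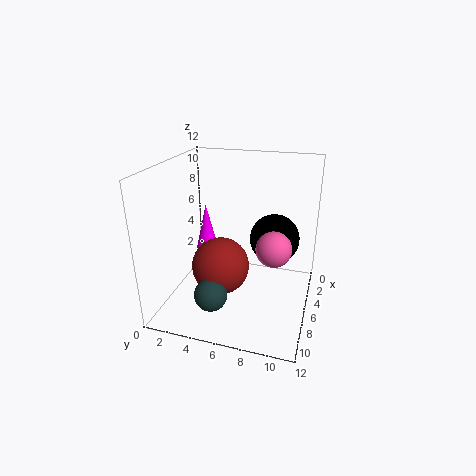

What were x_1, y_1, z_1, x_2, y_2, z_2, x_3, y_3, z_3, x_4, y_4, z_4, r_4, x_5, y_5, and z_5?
x_1 = 2.75
y_1 = 8.5
z_1 = 4.75
x_2 = 5.75
y_2 = 9
z_2 = 5.25
x_3 = 10.5
y_3 = 5.25
z_3 = 3.25
x_4 = 3.75
y_4 = 2.25
z_4 = 3.5
r_4 = 1
x_5 = 8.25
y_5 = 5.25
z_5 = 4.5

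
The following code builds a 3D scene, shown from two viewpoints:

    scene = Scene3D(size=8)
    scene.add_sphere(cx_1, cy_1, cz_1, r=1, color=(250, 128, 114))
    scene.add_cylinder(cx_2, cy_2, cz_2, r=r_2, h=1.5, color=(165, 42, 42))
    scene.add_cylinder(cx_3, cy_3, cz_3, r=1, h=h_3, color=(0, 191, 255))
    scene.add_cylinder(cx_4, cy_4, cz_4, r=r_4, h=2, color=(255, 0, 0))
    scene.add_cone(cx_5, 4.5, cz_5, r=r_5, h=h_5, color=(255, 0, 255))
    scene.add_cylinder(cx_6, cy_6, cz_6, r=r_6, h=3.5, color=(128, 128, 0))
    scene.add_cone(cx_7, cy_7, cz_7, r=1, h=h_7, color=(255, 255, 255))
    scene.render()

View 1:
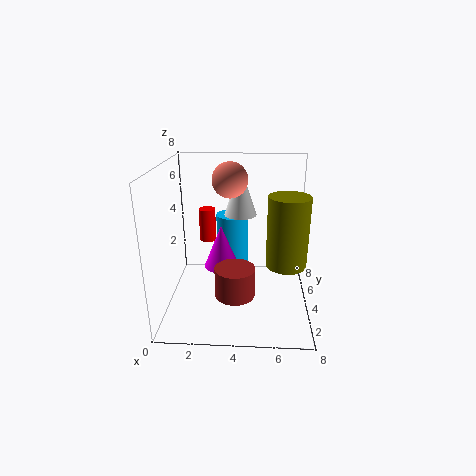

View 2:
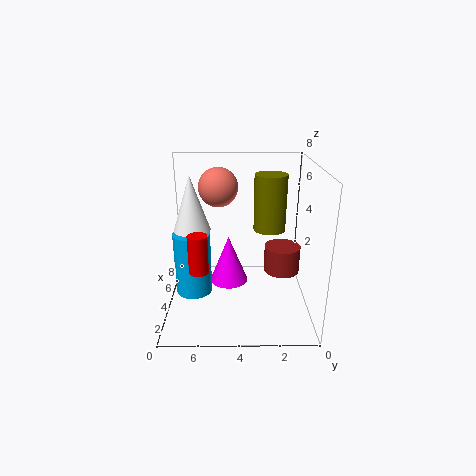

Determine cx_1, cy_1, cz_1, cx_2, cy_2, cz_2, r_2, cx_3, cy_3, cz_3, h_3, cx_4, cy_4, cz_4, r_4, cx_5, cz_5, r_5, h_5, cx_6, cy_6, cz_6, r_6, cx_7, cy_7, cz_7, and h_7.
cx_1 = 3.5
cy_1 = 5
cz_1 = 7
cx_2 = 4
cy_2 = 1.5
cz_2 = 2
r_2 = 1
cx_3 = 3.5
cy_3 = 6.5
cz_3 = 1
h_3 = 3.5
cx_4 = 2
cy_4 = 6
cz_4 = 3
r_4 = 0.5
cx_5 = 3
cz_5 = 2
r_5 = 1
h_5 = 2.5
cx_6 = 6.5
cy_6 = 2
cz_6 = 3.5
r_6 = 1
cx_7 = 4
cy_7 = 6.5
cz_7 = 4.5
h_7 = 3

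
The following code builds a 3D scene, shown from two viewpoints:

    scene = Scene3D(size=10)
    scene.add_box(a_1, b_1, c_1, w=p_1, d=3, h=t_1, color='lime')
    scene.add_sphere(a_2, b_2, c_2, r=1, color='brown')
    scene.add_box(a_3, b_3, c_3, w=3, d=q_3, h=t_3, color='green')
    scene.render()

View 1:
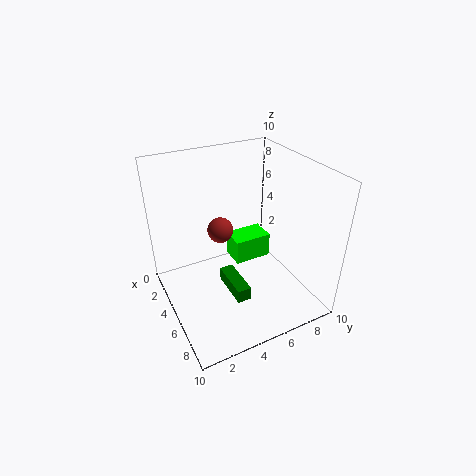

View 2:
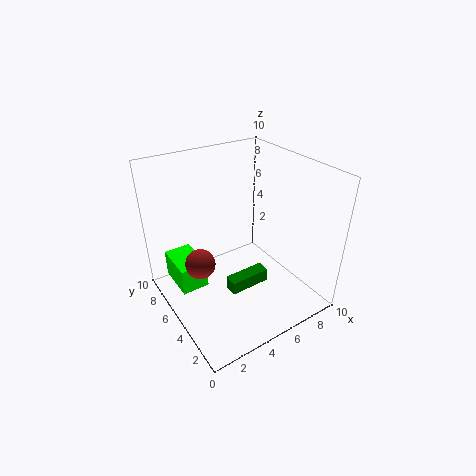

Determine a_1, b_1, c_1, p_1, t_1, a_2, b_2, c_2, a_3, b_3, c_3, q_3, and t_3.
a_1 = 1; b_1 = 6; c_1 = 1; p_1 = 2; t_1 = 2; a_2 = 2; b_2 = 5; c_2 = 4; a_3 = 4; b_3 = 4; c_3 = 1; q_3 = 1; t_3 = 1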